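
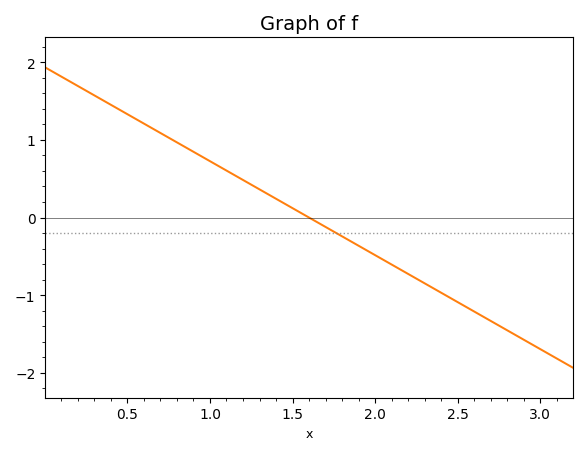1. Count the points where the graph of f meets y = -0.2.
1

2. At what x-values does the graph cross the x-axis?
1.6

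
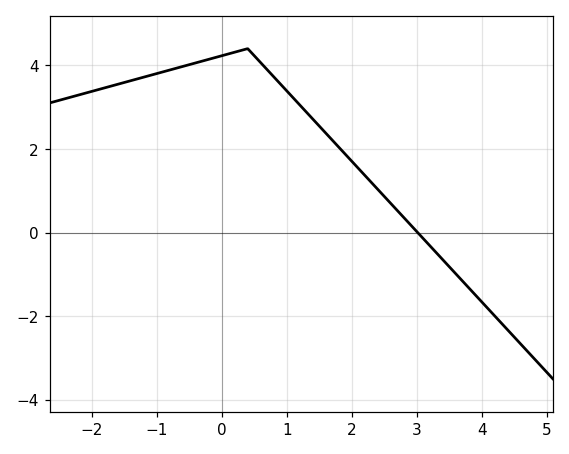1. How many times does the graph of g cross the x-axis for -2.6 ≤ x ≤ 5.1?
1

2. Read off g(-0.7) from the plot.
3.93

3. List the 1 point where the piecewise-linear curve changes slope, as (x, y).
(0.4, 4.4)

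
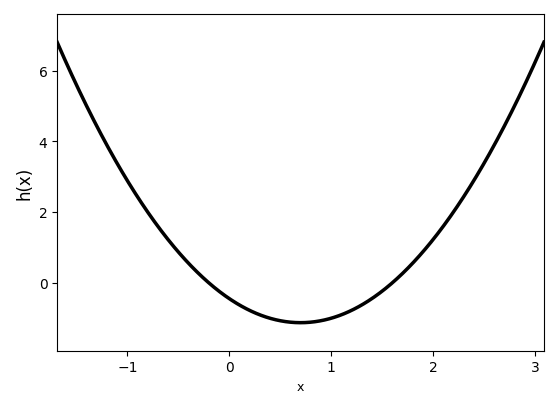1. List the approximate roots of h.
-0.2, 1.6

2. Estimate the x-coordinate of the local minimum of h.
0.7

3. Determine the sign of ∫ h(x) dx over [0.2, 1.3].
negative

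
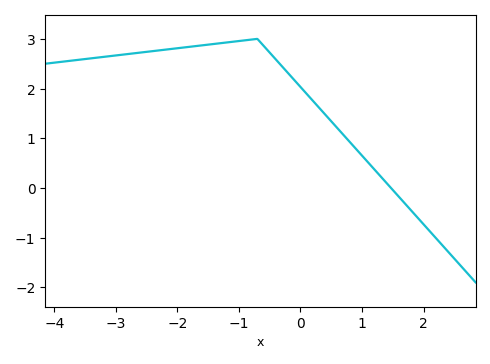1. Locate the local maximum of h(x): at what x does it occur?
-0.7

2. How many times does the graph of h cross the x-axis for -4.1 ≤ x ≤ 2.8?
1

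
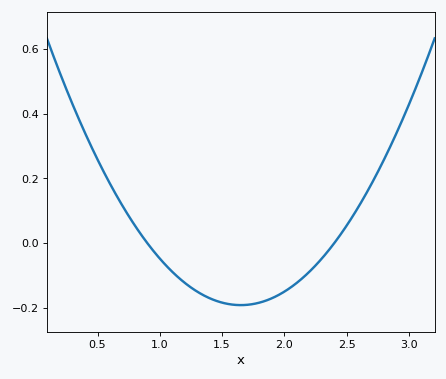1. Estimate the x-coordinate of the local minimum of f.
1.65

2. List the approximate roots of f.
0.9, 2.4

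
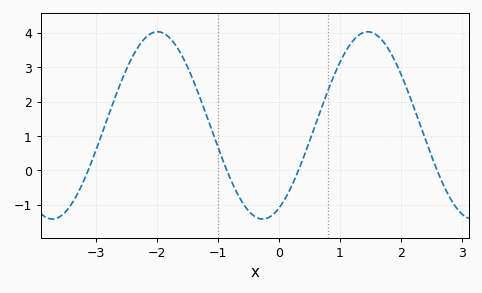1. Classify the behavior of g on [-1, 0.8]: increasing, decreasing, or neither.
neither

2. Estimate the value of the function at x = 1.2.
3.7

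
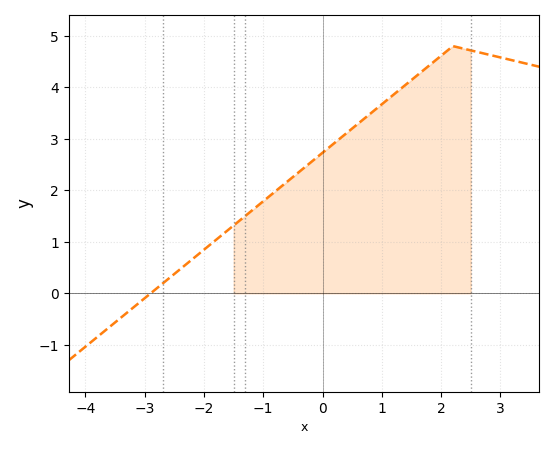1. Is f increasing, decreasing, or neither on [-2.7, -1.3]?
increasing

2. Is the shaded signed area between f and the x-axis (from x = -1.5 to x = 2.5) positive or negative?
positive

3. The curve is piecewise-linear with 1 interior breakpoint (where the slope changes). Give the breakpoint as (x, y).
(2.2, 4.8)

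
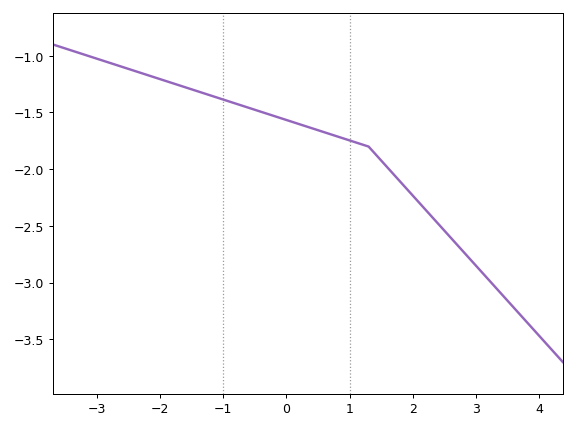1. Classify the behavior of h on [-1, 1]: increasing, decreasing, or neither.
decreasing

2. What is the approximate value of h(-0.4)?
-1.49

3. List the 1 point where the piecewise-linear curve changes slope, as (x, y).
(1.3, -1.8)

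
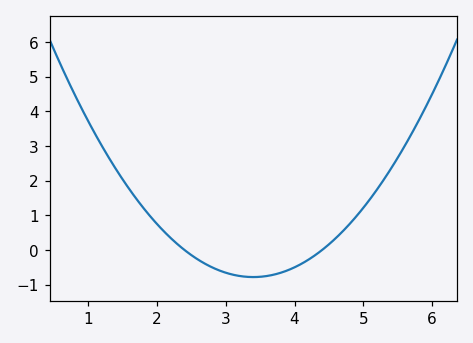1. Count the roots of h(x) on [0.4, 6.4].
2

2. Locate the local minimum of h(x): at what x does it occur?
3.4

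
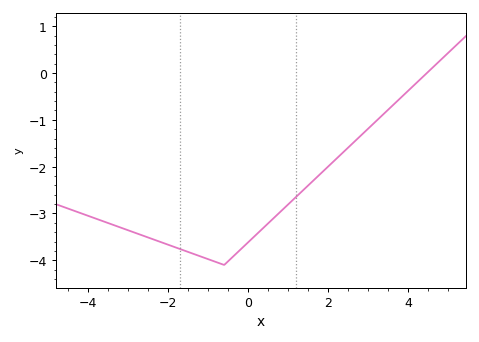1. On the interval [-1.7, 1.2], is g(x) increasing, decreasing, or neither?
neither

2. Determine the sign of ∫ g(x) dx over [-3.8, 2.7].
negative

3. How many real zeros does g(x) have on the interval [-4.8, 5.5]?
1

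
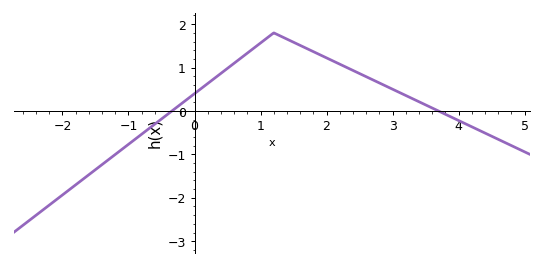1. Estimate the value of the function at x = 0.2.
0.633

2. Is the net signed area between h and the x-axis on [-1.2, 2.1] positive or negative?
positive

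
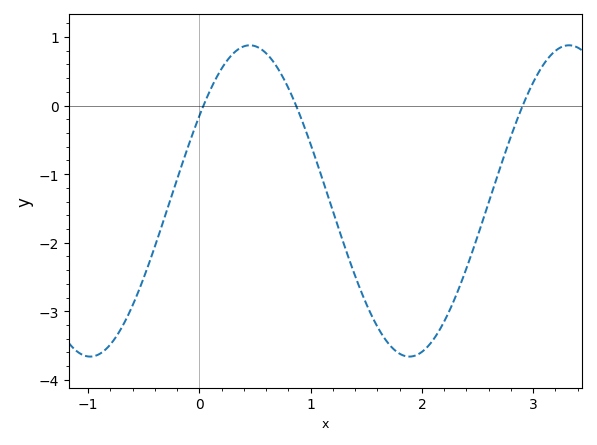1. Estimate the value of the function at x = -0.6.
-2.9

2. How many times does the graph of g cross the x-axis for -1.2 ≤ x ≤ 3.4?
3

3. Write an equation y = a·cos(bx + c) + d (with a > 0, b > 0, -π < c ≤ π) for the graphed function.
y = 2.27cos(2.2x - 0.99) - 1.39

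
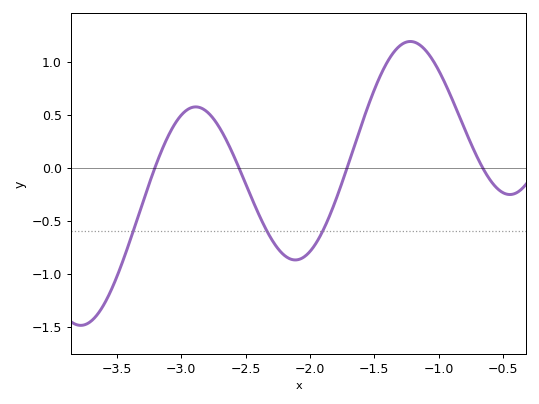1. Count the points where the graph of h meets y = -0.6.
3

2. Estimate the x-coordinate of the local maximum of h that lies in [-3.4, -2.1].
-2.89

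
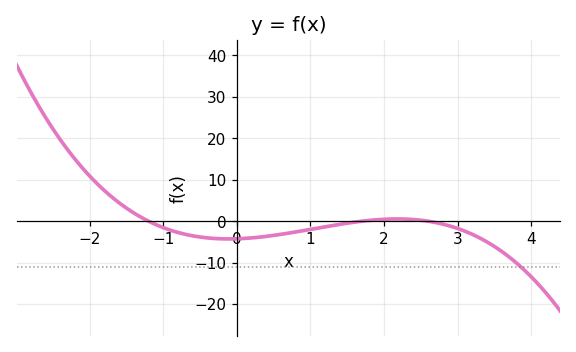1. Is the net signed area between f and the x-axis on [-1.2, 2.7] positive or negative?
negative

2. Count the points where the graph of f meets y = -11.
1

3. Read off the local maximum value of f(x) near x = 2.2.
0.545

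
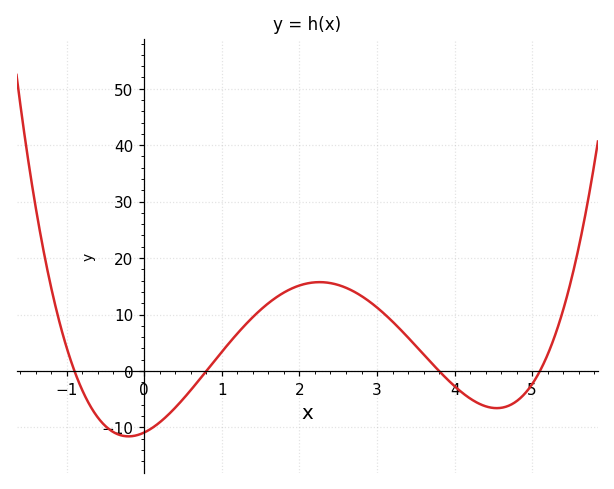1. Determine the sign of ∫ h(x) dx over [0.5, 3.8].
positive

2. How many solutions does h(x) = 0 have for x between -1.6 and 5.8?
4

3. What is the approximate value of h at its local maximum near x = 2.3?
16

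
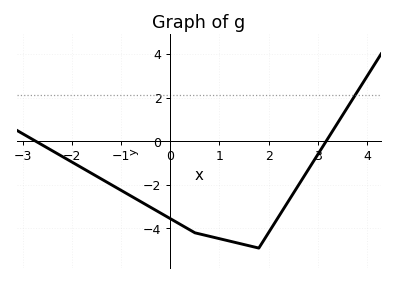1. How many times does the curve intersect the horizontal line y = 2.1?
1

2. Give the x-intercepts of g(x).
-2.7, 3.2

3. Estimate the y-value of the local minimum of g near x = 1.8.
-4.8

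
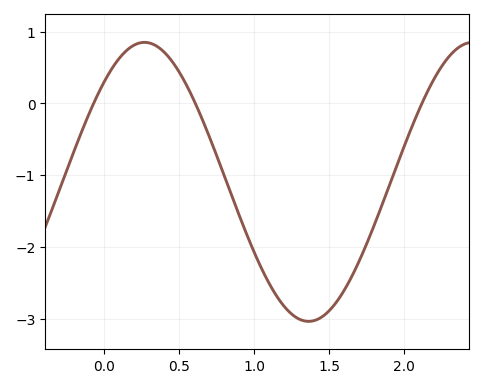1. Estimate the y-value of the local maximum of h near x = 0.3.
0.8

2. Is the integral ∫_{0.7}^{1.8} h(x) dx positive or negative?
negative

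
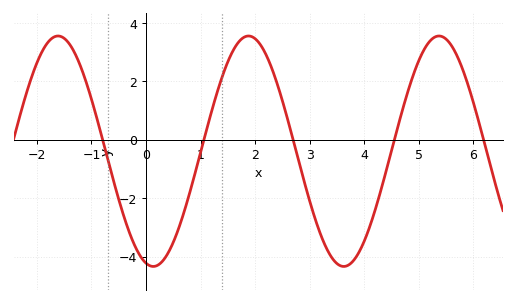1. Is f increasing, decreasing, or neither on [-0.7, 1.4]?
neither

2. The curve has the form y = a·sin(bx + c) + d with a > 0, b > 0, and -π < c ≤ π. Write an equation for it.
y = 3.95sin(1.8x - 1.81) - 0.39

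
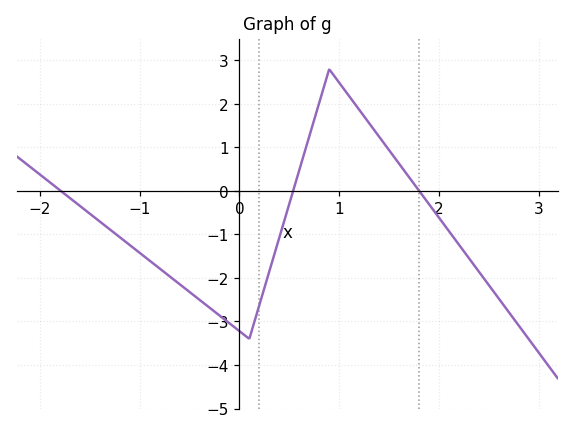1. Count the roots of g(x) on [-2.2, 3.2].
3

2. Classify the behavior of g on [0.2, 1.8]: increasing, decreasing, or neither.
neither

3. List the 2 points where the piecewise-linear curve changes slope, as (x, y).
(0.1, -3.4); (0.9, 2.8)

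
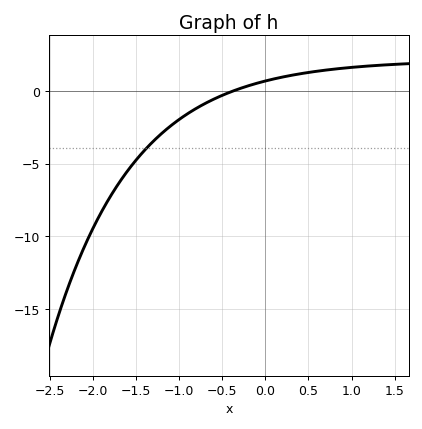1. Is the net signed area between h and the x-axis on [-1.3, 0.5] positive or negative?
negative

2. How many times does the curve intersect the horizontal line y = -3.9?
1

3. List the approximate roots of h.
-0.4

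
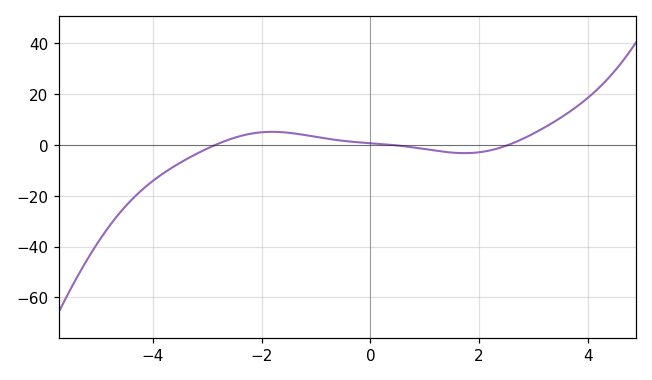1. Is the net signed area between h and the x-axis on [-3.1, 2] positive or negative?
positive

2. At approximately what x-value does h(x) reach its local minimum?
1.8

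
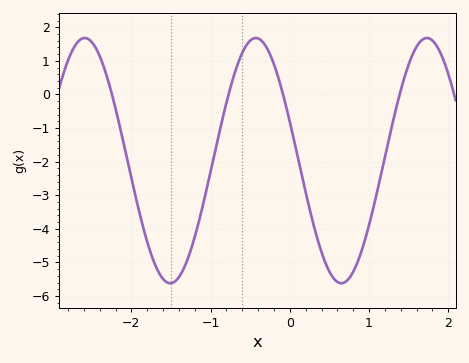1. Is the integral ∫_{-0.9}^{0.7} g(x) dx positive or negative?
negative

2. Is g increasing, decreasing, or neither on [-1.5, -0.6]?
increasing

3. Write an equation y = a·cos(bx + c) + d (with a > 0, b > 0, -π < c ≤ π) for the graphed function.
y = 3.65cos(2.91x + 1.25) - 1.97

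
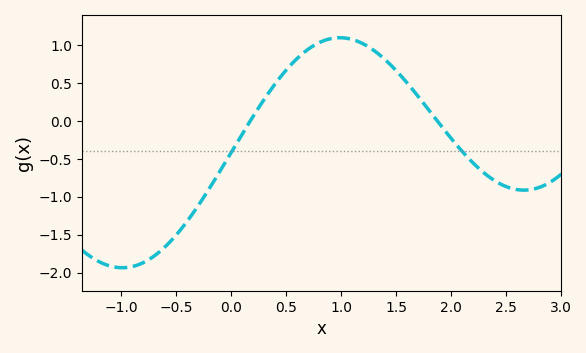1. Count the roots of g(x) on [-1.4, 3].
2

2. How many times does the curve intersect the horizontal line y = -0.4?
2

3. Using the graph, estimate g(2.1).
-0.4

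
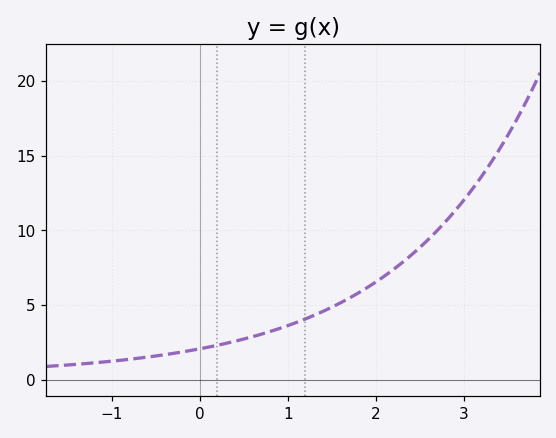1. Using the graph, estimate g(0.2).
2.32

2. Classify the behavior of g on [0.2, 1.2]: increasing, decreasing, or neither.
increasing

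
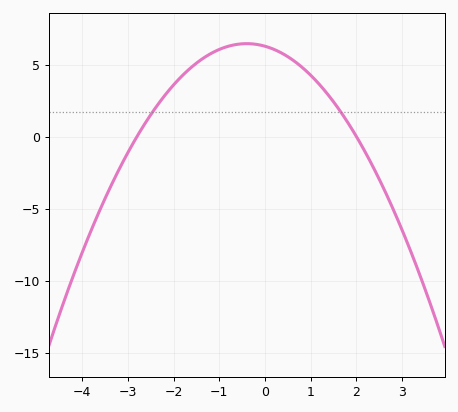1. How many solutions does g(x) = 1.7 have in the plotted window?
2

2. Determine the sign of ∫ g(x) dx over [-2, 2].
positive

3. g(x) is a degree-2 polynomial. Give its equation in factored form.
y = -1.12(x + 2.8)(x - 2)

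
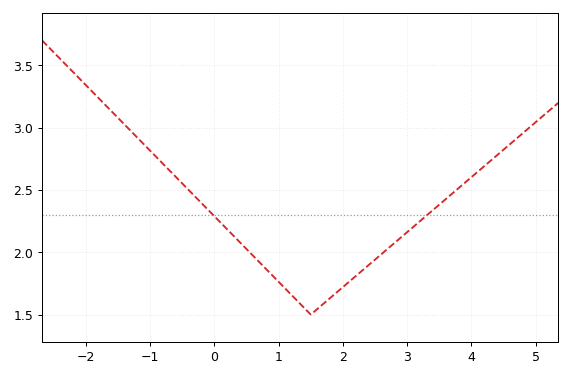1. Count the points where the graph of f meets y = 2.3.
2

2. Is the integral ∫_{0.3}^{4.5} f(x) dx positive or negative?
positive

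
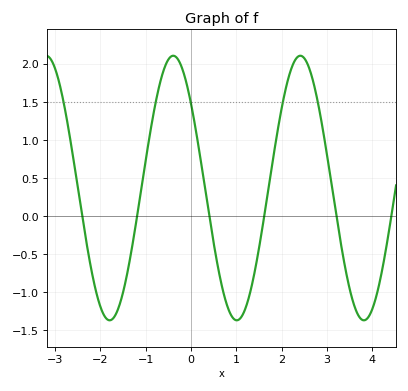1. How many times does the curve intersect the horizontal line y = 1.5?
5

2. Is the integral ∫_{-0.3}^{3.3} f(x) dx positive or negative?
positive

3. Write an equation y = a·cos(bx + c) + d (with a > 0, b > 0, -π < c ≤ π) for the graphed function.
y = 1.74cos(2.24x + 0.882) + 0.37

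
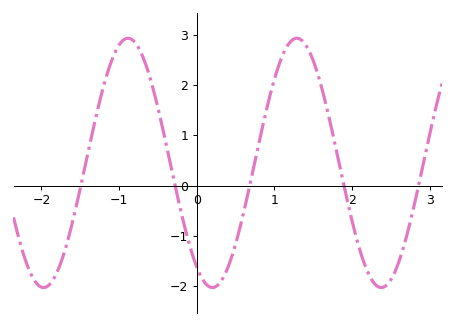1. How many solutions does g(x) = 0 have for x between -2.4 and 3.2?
5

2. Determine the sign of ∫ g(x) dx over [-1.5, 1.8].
positive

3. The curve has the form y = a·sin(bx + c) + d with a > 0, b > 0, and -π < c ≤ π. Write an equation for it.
y = 2.48sin(2.89x - 2.15) + 0.45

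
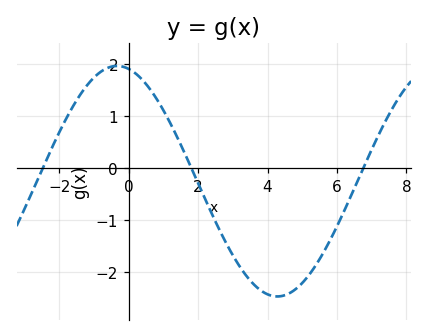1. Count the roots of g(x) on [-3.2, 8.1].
3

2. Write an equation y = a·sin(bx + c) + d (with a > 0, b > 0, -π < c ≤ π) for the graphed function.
y = 2.21sin(0.68x + 1.8) - 0.25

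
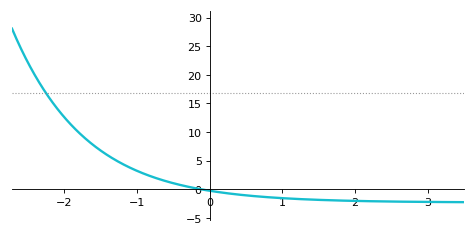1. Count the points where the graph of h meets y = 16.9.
1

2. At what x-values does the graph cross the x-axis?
-0.111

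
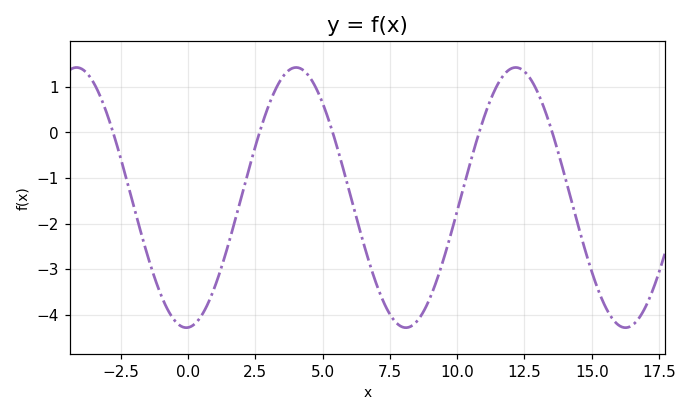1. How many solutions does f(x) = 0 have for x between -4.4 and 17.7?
5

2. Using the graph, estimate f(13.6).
-0.1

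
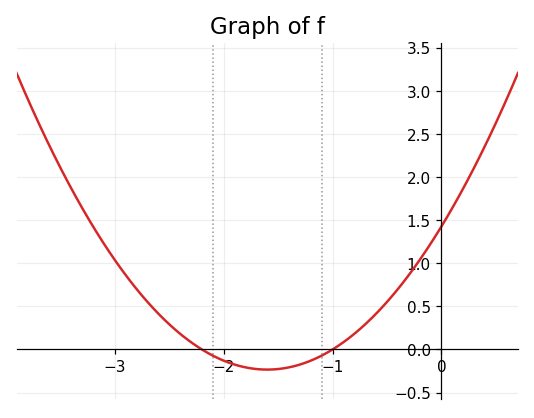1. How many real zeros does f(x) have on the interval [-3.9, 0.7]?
2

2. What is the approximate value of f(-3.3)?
1.64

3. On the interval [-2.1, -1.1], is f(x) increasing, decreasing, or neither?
neither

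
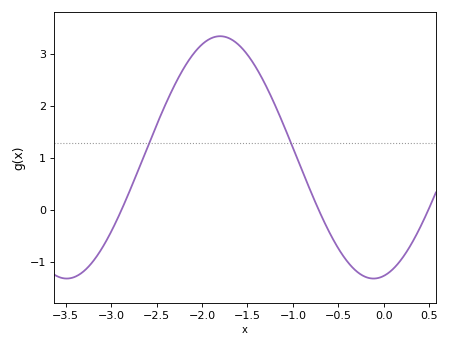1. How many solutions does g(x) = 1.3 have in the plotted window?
2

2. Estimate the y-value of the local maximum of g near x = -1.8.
3.3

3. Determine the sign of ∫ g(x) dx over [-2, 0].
positive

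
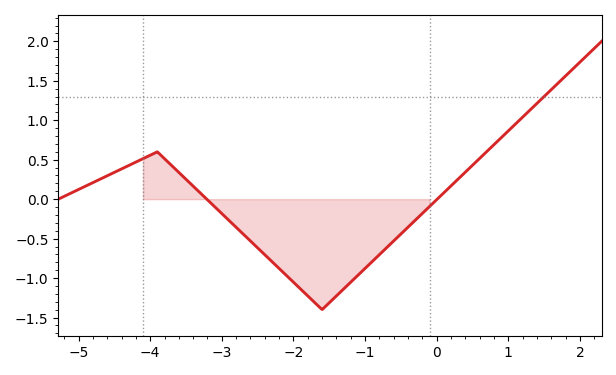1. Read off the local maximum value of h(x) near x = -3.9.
0.599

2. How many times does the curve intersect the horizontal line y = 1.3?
1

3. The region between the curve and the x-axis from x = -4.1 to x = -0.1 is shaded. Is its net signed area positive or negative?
negative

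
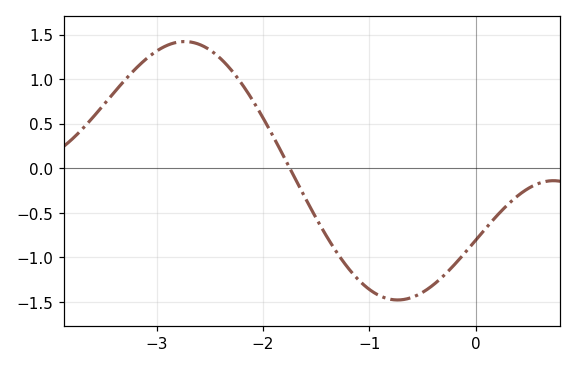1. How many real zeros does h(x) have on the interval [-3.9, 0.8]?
1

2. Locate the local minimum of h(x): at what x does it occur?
-0.7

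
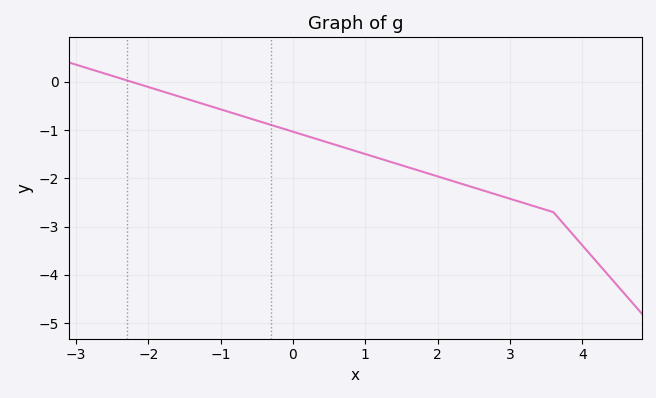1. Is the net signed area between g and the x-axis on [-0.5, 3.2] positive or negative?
negative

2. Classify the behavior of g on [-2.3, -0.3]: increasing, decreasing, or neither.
decreasing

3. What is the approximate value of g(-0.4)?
-0.8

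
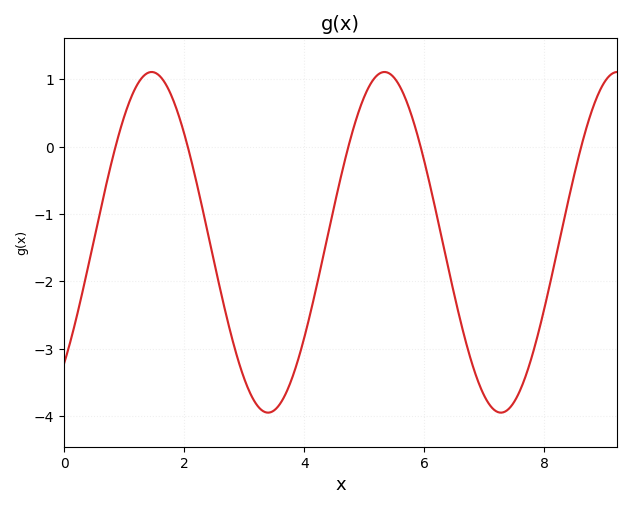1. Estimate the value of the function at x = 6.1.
-0.592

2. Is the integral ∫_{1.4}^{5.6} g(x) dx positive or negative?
negative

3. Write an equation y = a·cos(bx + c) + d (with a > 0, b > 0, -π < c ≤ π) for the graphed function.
y = 2.53cos(1.62x - 2.36) - 1.42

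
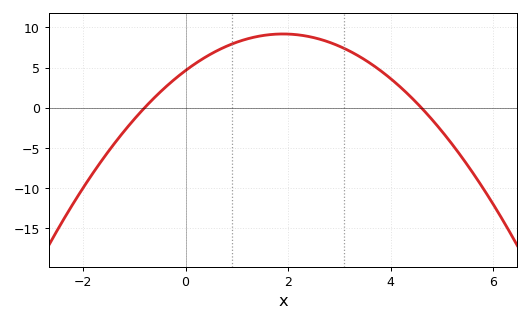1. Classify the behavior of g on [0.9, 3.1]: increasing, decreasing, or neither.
neither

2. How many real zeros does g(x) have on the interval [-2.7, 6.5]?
2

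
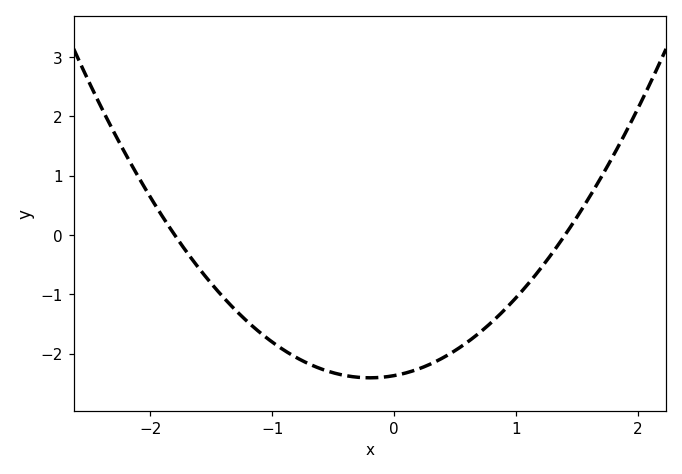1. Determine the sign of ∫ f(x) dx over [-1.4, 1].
negative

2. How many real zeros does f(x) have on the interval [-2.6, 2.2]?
2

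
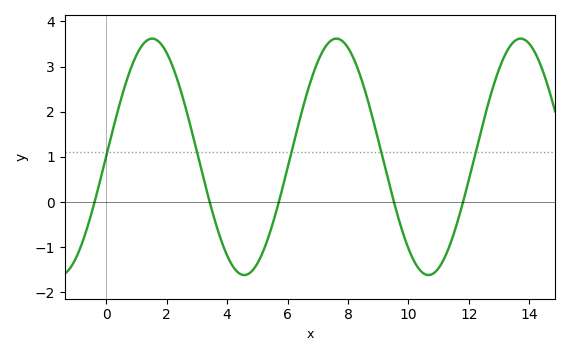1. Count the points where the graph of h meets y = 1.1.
5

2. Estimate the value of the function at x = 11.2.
-1.23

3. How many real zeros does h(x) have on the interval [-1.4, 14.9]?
5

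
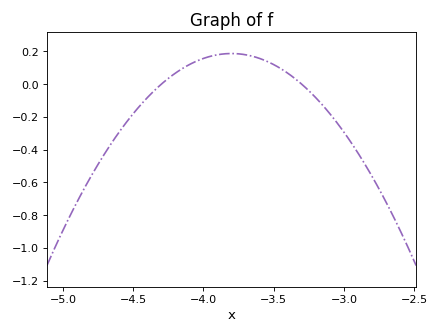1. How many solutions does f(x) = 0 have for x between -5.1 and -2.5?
2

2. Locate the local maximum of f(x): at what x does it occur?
-3.8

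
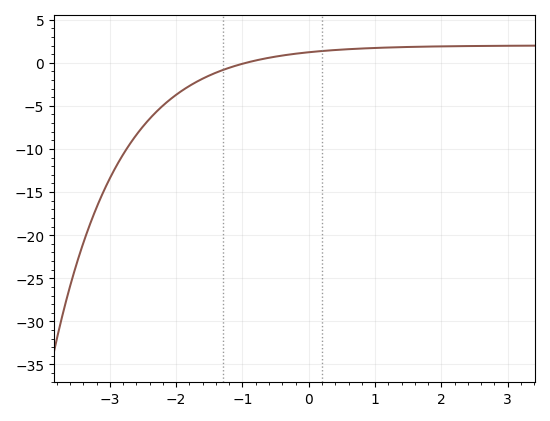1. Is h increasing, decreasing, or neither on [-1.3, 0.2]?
increasing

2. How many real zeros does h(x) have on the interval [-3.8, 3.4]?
1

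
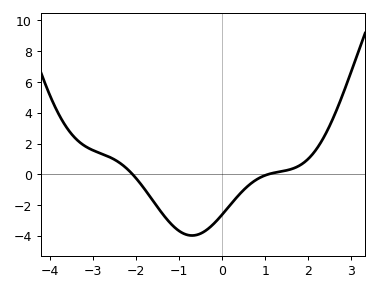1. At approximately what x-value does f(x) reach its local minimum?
-0.699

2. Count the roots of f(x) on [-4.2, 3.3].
2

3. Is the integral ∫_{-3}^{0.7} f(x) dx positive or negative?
negative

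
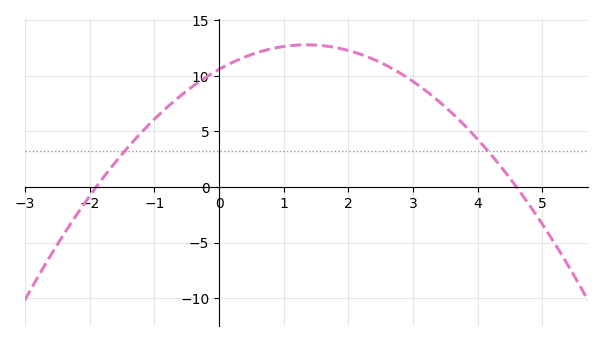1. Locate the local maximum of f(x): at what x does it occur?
1.4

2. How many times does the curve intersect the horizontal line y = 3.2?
2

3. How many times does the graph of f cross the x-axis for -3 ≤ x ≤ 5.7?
2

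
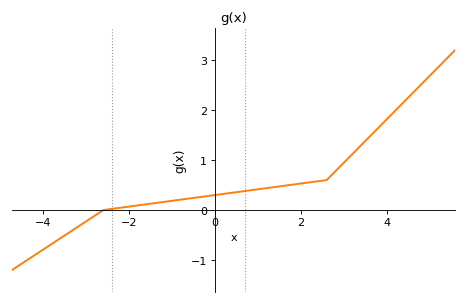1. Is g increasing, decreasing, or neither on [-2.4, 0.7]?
increasing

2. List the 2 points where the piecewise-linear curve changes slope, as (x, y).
(-2.6, 0); (2.6, 0.6)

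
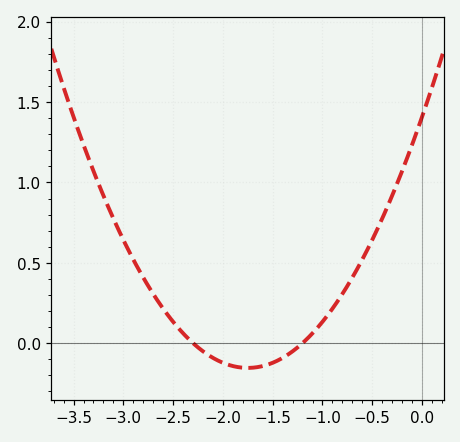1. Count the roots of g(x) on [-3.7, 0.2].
2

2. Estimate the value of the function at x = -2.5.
0.133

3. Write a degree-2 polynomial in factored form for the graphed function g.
y = 0.51(x + 2.3)(x + 1.2)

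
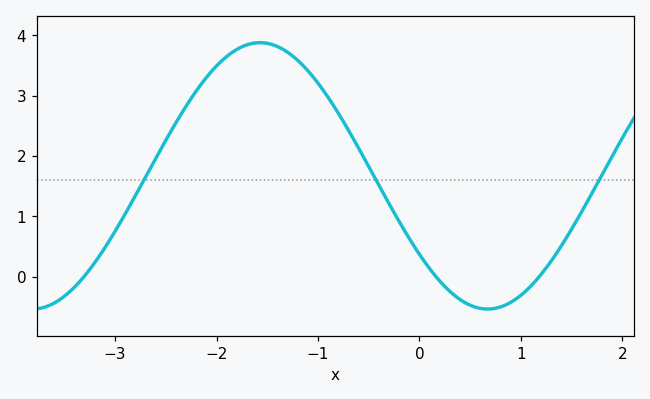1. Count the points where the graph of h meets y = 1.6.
3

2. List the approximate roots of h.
-3.3, 0.2, 1.2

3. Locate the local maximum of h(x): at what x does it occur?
-1.6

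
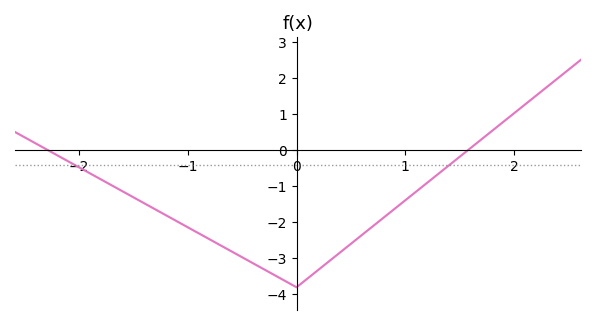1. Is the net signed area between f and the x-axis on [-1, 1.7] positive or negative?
negative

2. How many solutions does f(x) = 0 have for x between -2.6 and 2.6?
2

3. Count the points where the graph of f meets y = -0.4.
2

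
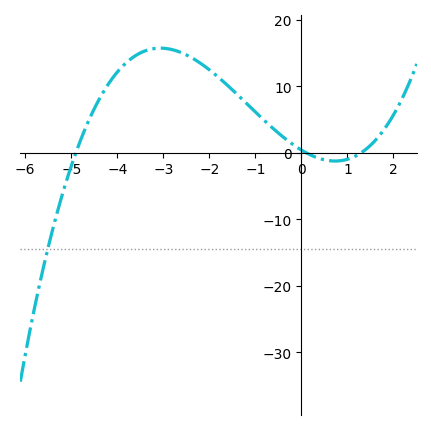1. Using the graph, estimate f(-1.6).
10.1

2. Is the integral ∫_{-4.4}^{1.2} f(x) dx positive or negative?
positive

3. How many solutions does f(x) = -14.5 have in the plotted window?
1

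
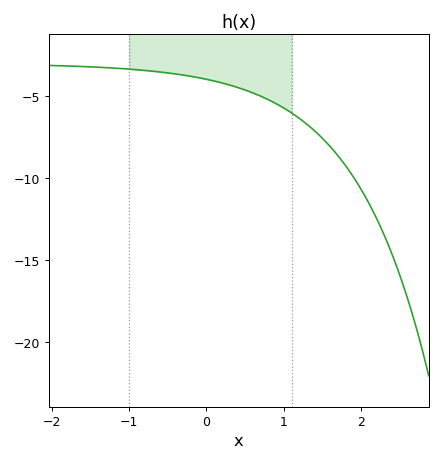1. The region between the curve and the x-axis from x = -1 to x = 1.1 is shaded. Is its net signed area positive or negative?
negative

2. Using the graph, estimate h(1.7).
-8.62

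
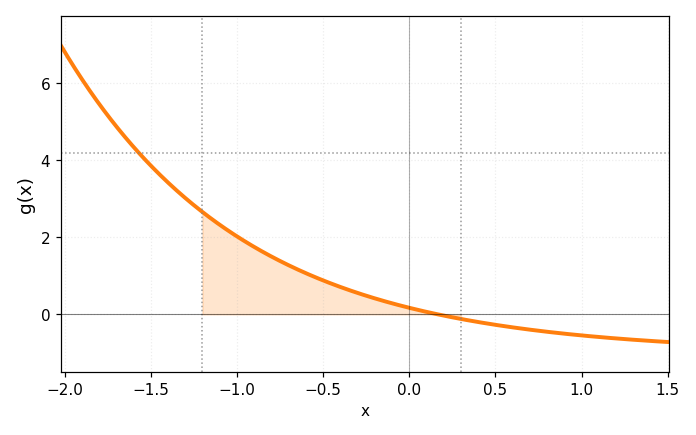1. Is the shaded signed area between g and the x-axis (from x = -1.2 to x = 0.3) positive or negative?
positive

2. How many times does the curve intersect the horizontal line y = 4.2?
1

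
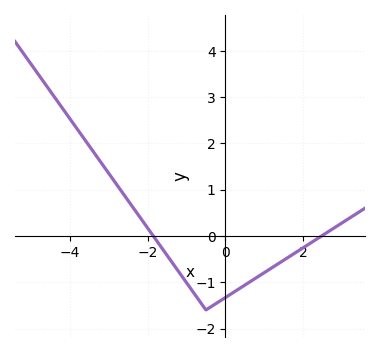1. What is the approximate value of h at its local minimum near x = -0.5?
-1.6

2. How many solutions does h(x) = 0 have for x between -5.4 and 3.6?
2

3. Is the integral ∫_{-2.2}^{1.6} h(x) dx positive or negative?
negative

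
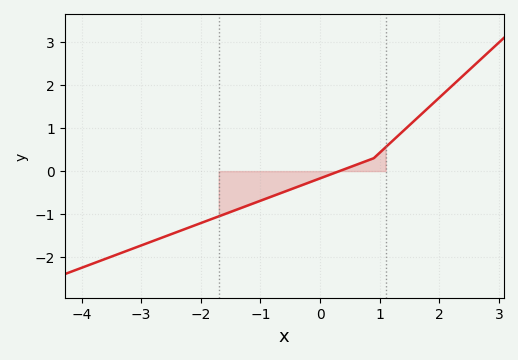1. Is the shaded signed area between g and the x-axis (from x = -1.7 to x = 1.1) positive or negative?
negative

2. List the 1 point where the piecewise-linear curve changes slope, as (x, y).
(0.9, 0.3)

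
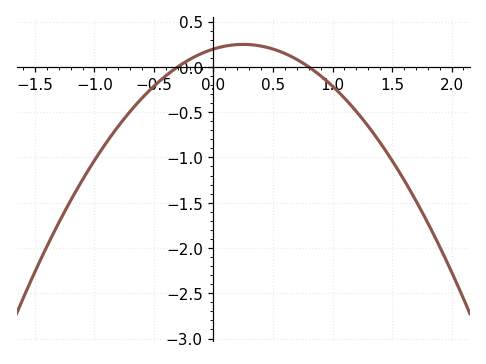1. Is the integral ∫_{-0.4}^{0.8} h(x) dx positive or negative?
positive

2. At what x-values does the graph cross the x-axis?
-0.3, 0.8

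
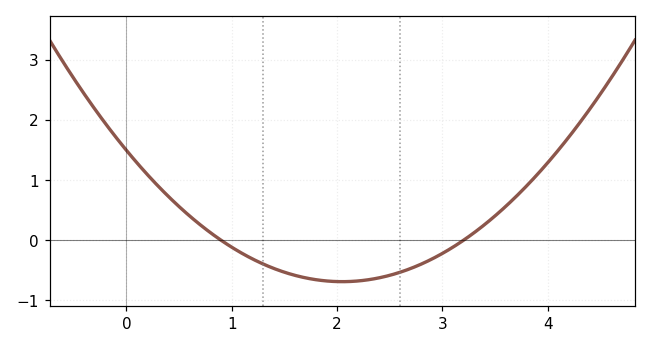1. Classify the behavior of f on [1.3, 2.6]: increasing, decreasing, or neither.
neither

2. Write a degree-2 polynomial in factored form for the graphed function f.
y = 0.52(x - 0.9)(x - 3.2)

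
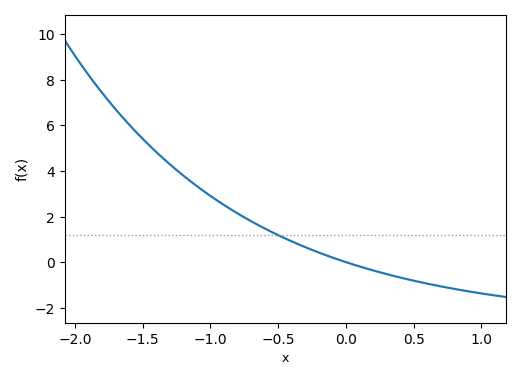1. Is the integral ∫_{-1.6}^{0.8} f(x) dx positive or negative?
positive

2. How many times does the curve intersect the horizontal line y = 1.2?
1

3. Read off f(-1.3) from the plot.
4.4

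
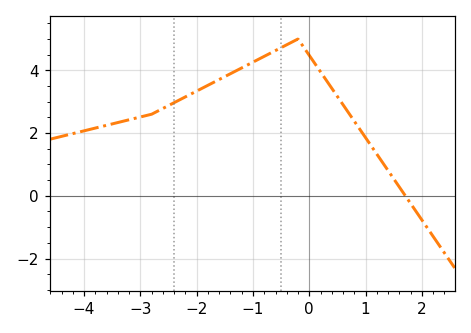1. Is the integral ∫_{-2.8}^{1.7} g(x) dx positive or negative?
positive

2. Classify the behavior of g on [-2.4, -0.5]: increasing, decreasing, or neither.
increasing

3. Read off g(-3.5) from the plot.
2.29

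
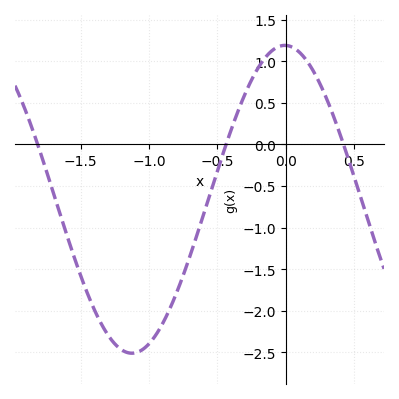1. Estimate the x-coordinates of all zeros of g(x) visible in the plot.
-1.81, -0.437, 0.422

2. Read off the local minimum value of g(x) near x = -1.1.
-2.51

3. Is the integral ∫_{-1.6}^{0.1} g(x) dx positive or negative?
negative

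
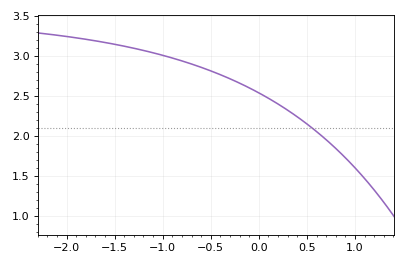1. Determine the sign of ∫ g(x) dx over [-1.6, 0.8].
positive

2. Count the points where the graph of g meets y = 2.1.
1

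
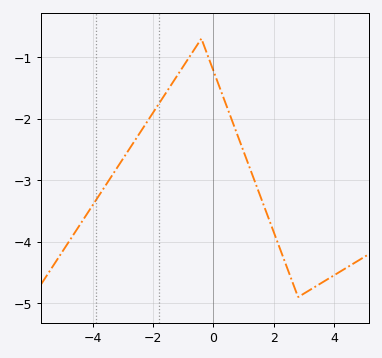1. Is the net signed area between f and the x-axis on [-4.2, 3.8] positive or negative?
negative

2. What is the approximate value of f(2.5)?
-4.5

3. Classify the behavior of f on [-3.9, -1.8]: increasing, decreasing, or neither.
increasing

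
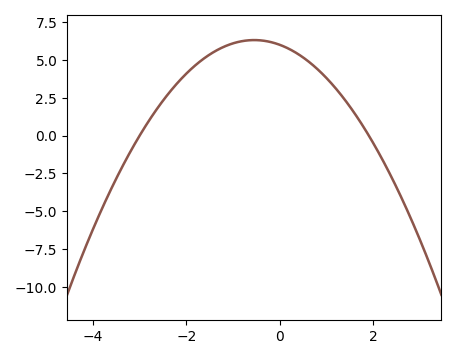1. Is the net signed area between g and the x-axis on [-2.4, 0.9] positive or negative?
positive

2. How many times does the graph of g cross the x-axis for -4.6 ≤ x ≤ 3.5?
2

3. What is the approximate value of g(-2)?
4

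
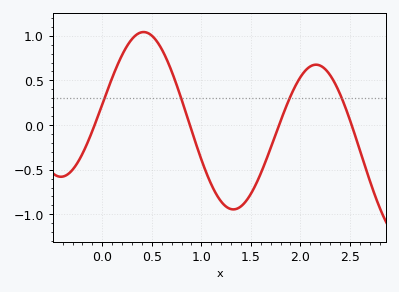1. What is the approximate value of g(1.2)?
-0.85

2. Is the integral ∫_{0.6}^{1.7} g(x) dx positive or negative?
negative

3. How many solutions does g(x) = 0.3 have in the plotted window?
4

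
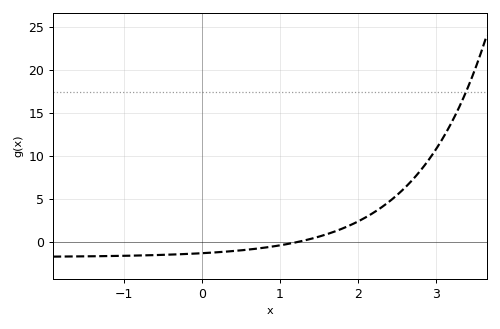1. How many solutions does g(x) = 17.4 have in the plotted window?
1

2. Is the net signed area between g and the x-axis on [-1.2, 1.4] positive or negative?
negative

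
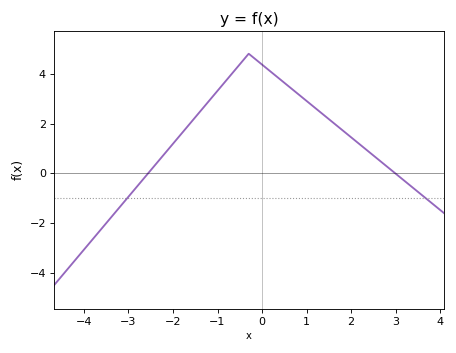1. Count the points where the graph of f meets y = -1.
2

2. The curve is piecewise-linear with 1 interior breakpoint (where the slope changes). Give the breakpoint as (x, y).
(-0.3, 4.8)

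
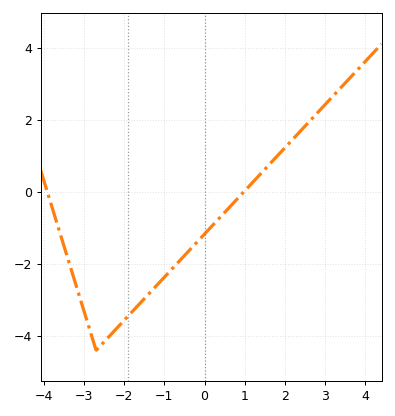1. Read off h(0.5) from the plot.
-0.6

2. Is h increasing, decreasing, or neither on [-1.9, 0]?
increasing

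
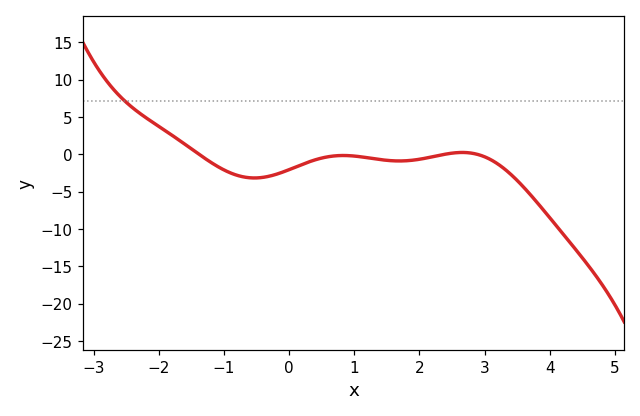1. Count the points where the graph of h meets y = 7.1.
1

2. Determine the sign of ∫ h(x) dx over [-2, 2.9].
negative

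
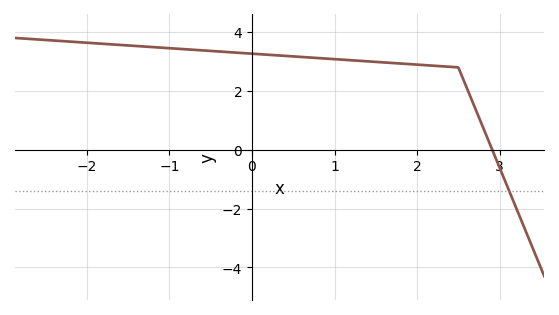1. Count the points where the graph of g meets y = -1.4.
1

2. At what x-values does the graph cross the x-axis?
2.9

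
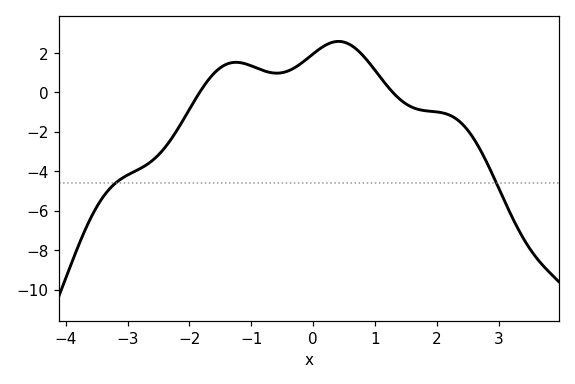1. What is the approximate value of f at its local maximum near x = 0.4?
2.59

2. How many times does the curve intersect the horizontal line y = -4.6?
2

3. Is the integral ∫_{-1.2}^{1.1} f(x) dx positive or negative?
positive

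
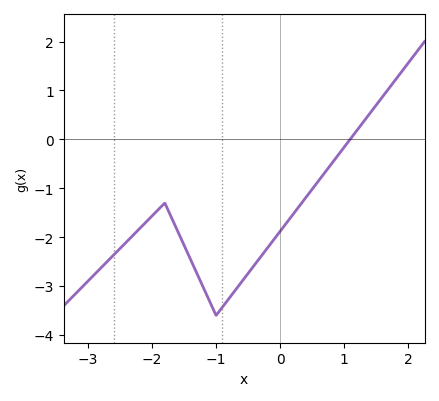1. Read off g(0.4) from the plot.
-1.19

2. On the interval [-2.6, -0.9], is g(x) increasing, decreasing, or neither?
neither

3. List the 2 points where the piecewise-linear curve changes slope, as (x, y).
(-1.8, -1.3); (-1, -3.6)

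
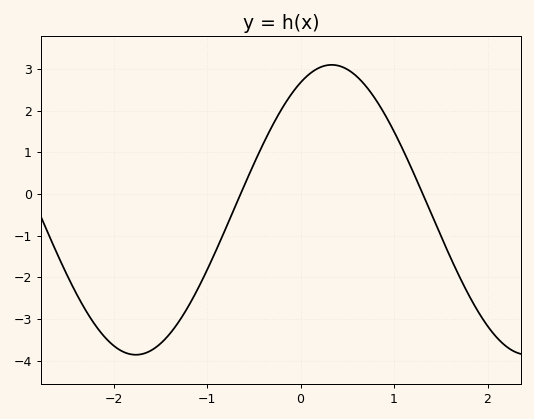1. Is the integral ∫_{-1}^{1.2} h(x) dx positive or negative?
positive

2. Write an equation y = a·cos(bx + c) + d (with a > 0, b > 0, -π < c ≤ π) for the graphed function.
y = 3.48cos(1.5x - 0.5) - 0.38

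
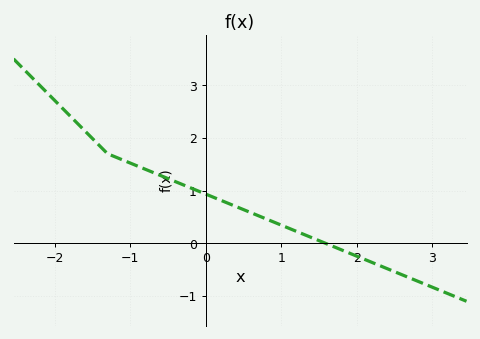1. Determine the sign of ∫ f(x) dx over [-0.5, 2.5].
positive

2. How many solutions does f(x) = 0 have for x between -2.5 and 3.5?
1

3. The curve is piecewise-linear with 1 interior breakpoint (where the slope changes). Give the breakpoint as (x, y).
(-1.3, 1.7)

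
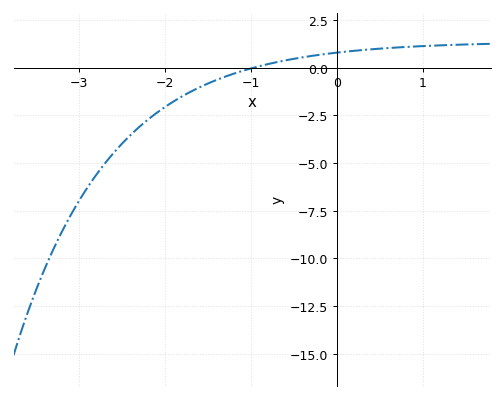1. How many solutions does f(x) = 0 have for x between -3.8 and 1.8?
1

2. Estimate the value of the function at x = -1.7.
-1.26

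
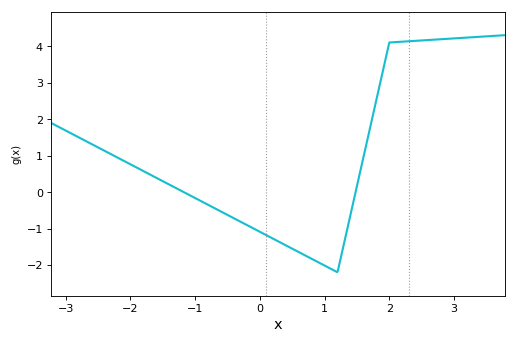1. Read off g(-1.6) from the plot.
0.4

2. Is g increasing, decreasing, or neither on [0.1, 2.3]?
neither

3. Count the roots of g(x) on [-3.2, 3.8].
2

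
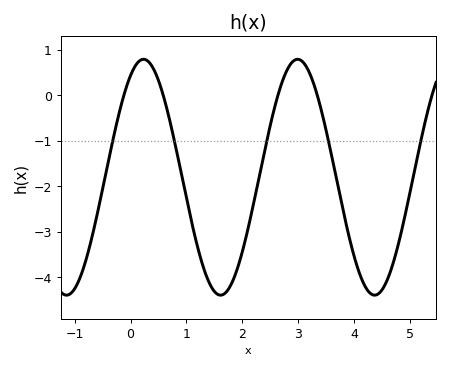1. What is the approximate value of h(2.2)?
-2.4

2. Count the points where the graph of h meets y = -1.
5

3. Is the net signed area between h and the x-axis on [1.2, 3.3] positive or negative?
negative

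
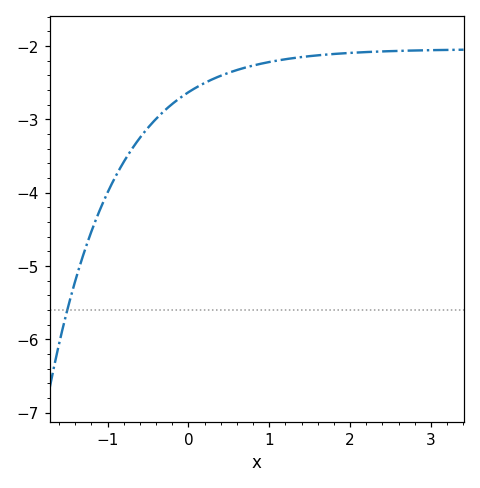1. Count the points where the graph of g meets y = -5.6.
1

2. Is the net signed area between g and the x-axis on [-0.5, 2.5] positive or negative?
negative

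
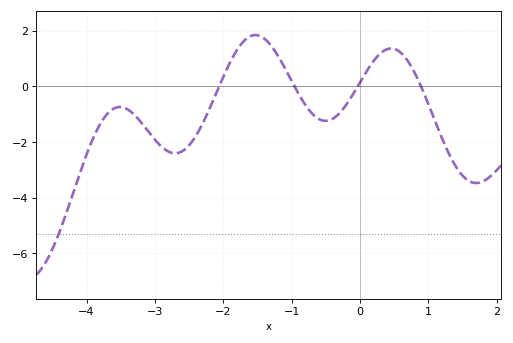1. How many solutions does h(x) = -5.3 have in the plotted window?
1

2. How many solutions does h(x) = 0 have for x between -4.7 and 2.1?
4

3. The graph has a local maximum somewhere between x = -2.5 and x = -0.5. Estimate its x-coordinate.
-1.5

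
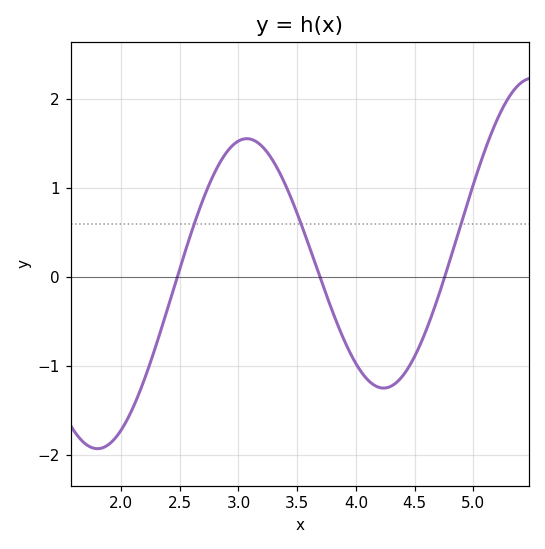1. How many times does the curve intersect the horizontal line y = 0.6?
3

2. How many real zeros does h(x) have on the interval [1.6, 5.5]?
3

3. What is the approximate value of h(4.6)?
-0.589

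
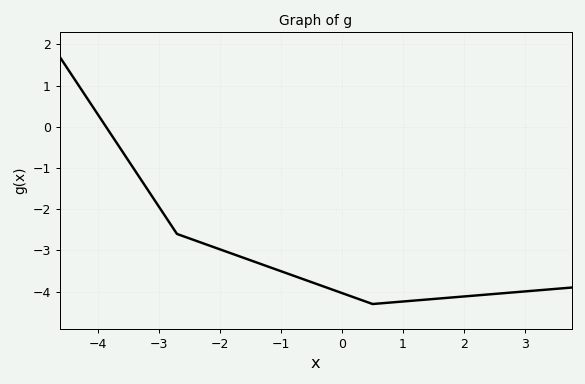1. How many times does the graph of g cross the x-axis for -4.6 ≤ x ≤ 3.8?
1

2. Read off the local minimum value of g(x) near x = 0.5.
-4.3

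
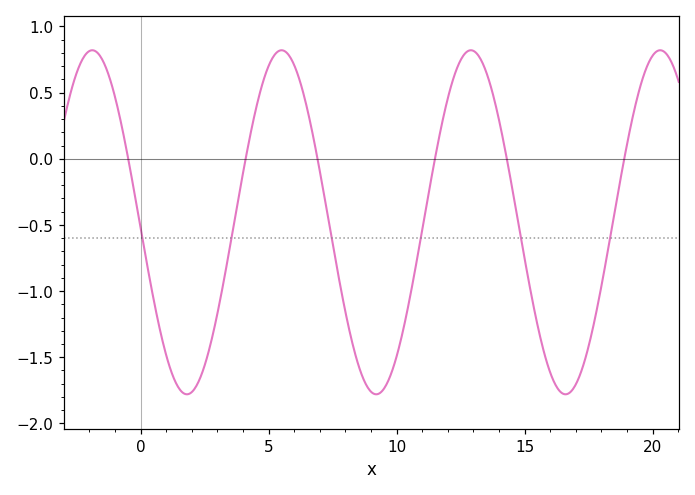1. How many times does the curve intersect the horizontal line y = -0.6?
6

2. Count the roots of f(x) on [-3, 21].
6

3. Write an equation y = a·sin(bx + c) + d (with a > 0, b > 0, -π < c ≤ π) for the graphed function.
y = 1.3sin(0.85x - 3.1) - 0.48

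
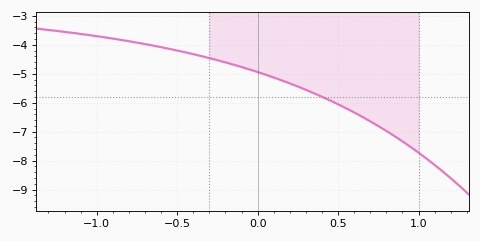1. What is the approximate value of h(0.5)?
-6.05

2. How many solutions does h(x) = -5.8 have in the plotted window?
1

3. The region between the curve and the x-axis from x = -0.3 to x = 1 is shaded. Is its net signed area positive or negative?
negative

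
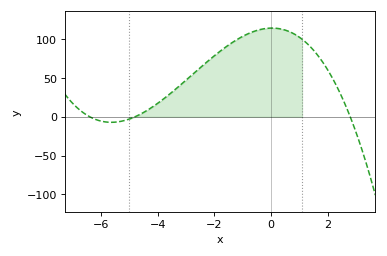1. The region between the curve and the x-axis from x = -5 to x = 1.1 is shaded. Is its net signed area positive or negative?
positive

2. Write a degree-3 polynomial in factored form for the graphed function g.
y = -1.33(x + 6.4)(x + 4.8)(x - 2.8)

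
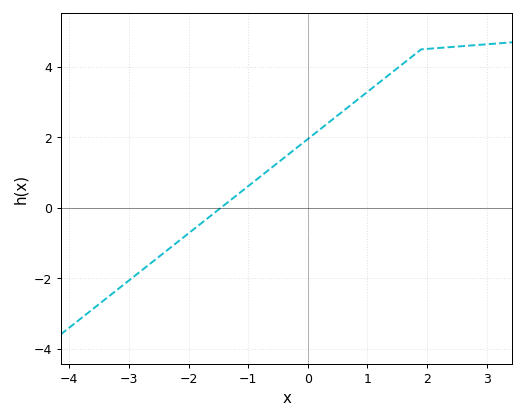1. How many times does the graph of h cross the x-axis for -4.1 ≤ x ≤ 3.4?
1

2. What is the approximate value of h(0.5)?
2.62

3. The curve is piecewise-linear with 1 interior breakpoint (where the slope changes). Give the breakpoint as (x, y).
(1.9, 4.5)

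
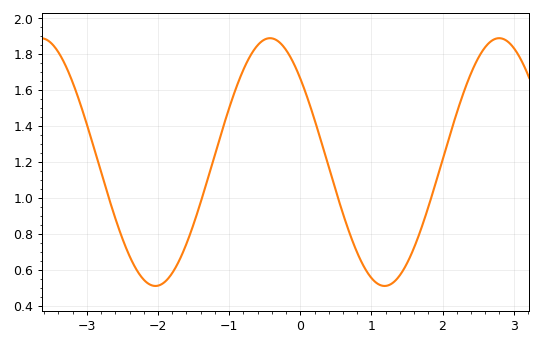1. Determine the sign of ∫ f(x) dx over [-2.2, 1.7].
positive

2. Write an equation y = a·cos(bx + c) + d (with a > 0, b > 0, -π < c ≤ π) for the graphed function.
y = 0.69cos(1.95x + 0.83) + 1.2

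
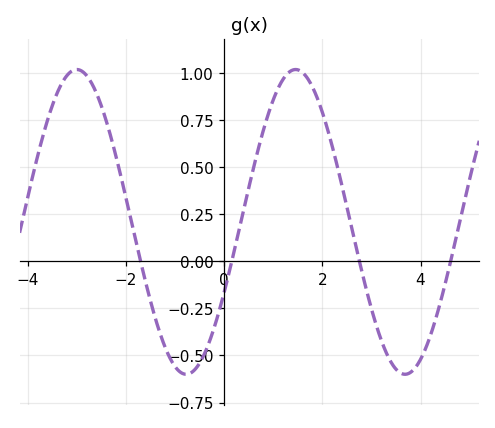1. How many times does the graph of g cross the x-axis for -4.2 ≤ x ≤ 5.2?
4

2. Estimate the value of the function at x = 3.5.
-0.573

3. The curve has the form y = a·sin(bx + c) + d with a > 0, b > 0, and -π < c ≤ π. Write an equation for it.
y = 0.81sin(1.41x - 0.482) + 0.21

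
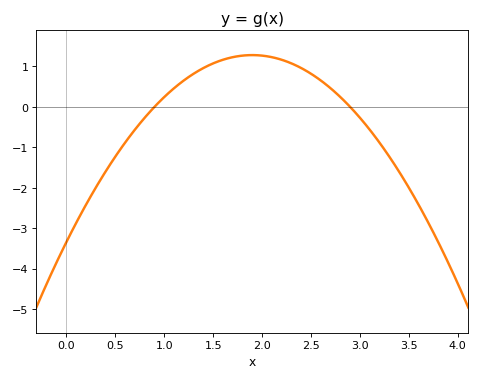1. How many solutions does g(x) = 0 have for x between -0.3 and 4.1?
2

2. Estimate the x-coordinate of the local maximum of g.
1.9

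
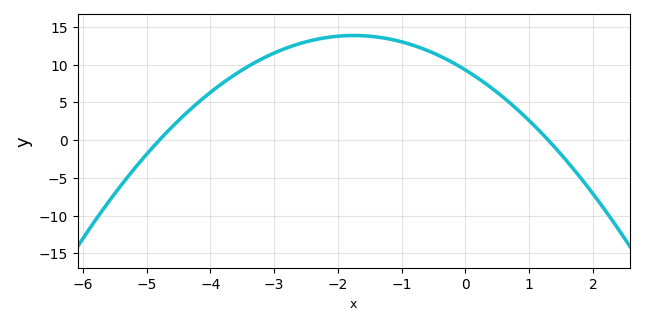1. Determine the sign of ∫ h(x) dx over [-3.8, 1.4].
positive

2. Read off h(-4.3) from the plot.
4.17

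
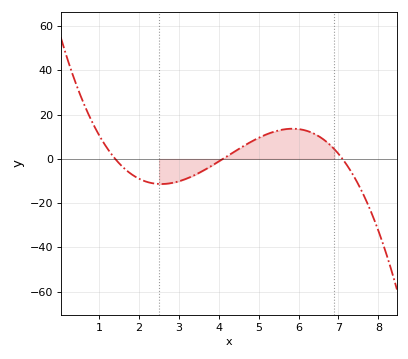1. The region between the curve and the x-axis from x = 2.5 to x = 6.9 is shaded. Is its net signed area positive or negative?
positive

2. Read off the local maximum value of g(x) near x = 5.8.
13.6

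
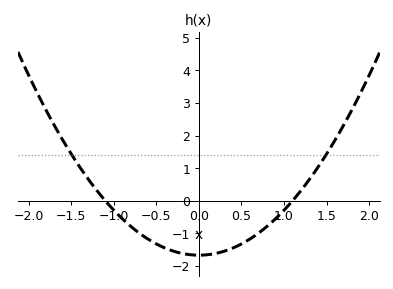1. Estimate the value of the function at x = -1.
-0.3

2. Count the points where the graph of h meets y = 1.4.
2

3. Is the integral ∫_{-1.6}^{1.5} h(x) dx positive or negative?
negative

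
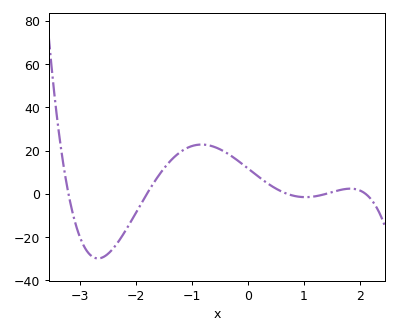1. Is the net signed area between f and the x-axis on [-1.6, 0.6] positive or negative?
positive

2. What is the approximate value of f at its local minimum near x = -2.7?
-29.9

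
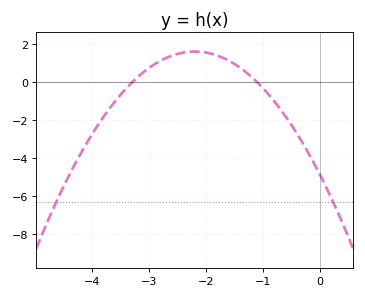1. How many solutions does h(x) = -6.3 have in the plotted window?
2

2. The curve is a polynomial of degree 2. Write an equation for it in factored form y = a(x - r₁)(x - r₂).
y = -1.34(x + 3.3)(x + 1.1)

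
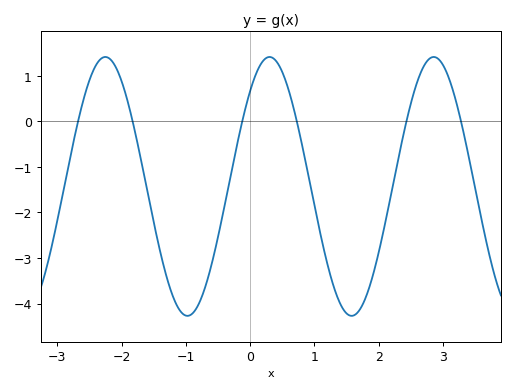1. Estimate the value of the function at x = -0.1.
0.134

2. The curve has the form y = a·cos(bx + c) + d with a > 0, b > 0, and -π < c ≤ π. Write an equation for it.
y = 2.84cos(2.46x - 0.742) - 1.43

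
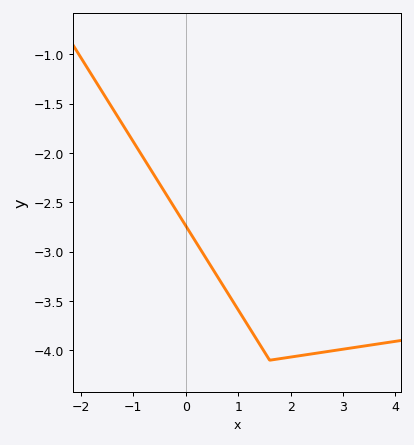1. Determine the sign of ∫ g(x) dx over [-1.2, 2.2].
negative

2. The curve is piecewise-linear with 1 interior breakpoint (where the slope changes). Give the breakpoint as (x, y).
(1.6, -4.1)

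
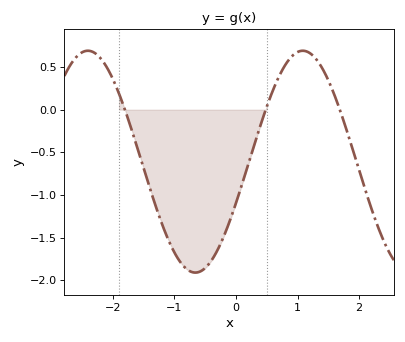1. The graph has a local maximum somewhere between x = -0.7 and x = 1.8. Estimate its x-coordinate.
1.1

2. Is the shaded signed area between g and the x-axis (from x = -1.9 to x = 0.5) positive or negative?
negative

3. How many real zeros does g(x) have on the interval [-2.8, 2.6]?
3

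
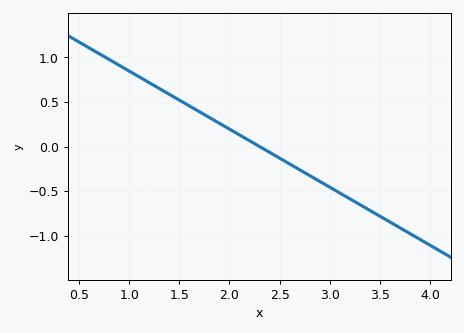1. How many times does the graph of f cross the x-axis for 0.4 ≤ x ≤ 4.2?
1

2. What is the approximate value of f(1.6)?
0.45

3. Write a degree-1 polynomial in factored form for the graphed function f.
y = -0.65(x - 2.3)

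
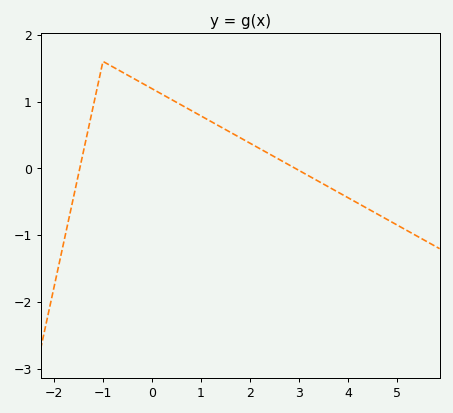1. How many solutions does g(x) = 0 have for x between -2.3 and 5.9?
2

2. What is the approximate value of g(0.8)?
0.865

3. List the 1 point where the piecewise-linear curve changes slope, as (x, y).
(-1, 1.6)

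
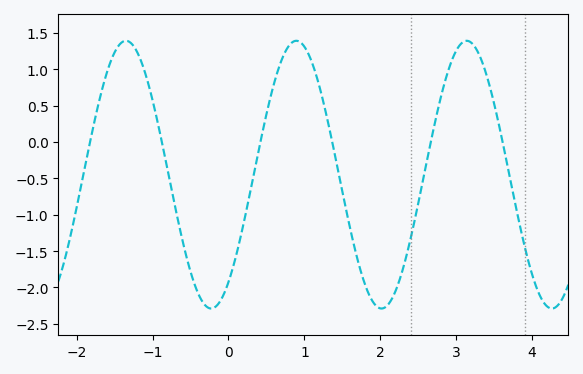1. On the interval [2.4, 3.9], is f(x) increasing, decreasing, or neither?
neither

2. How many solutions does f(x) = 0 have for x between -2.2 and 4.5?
6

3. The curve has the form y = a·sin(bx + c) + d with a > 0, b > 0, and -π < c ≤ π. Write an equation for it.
y = 1.84sin(2.8x - 0.93) - 0.45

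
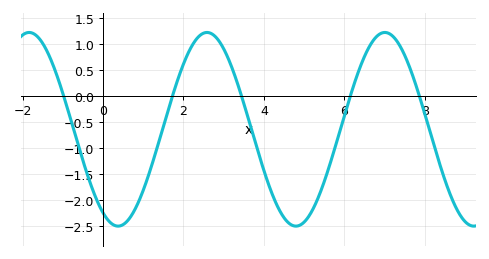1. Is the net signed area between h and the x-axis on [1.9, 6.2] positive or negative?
negative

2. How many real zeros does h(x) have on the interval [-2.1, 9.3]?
5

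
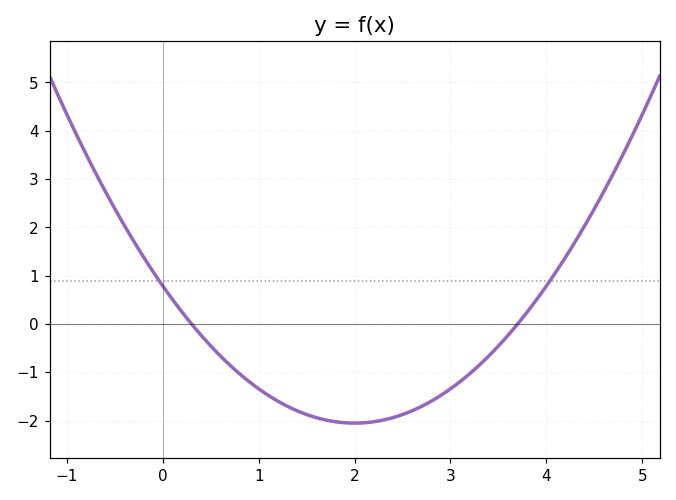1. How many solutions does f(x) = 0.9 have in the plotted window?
2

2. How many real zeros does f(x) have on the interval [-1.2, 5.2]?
2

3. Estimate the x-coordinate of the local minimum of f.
2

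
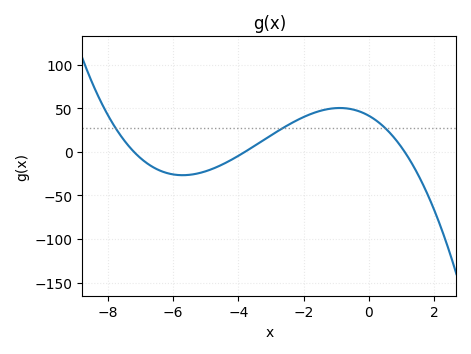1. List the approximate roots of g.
-7.2, -3.8, 1.2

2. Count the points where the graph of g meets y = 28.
3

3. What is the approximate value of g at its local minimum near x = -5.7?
-25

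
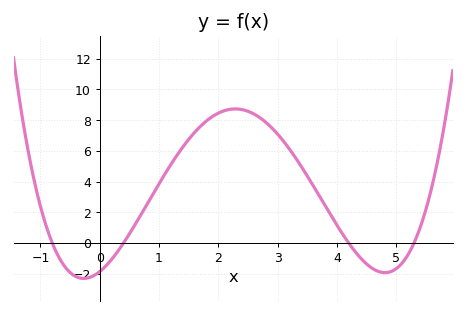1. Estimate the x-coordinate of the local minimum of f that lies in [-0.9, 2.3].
-0.273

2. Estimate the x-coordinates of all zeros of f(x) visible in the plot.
-0.8, 0.4, 4.2, 5.3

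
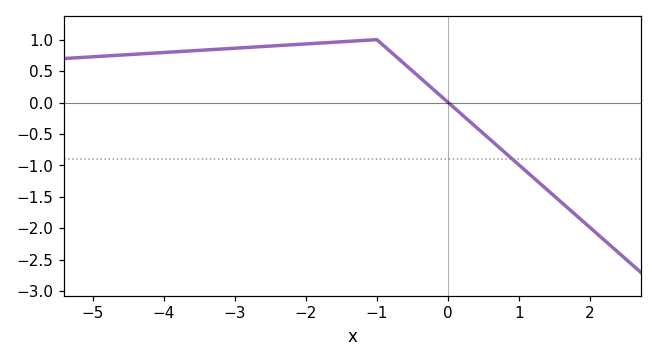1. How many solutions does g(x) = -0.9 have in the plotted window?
1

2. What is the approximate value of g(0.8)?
-0.8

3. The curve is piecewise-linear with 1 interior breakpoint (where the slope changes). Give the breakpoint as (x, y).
(-1, 1)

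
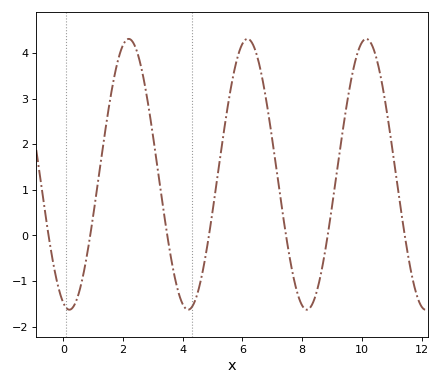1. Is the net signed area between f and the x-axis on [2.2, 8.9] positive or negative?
positive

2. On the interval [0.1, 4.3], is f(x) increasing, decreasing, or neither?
neither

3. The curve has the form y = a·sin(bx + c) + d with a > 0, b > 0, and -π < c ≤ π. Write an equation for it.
y = 2.97sin(1.6x - 1.9) + 1.34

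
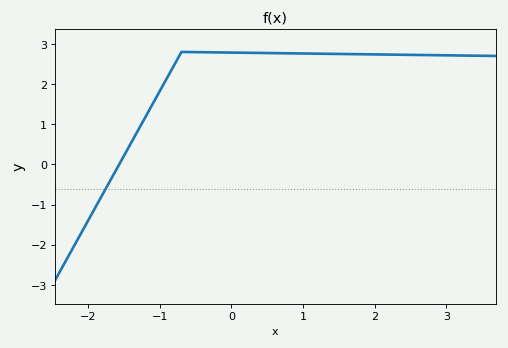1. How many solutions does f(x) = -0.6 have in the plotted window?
1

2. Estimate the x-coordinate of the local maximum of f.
-0.699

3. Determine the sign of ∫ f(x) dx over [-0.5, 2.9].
positive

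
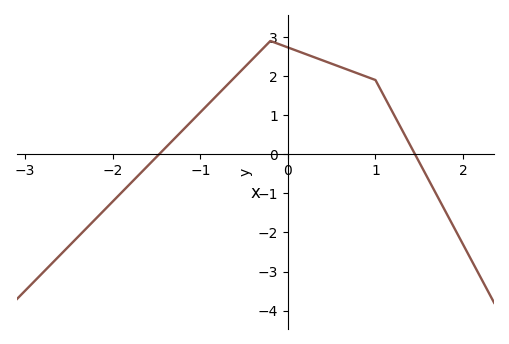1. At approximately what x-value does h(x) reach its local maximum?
-0.2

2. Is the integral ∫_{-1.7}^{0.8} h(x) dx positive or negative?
positive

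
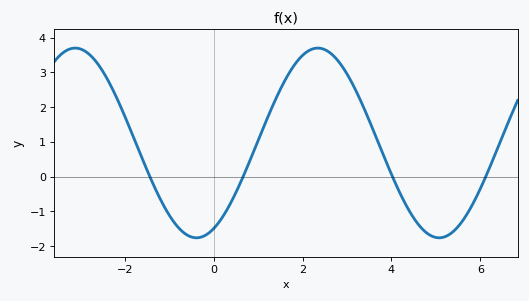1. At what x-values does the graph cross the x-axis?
-1.44, 0.659, 4.02, 6.12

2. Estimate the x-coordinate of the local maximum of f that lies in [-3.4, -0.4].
-3.13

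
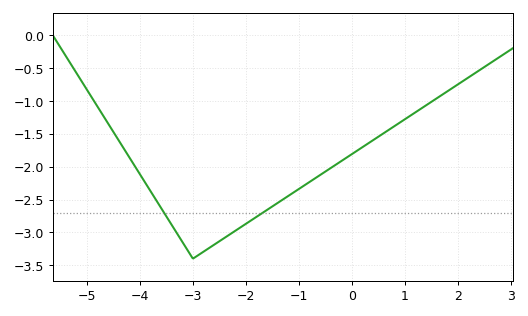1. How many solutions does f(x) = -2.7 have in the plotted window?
2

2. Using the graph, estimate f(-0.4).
-2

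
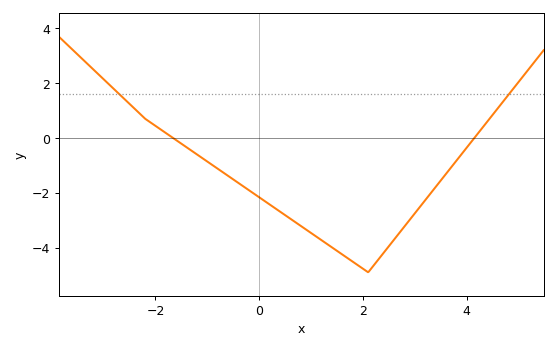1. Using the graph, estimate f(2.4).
-4.18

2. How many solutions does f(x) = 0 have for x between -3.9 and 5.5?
2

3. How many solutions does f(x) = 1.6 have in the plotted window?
2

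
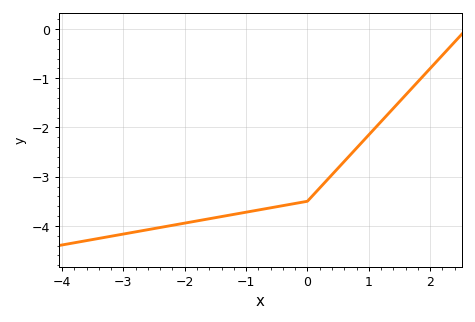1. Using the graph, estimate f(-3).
-4.2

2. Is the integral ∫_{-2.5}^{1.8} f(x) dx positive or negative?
negative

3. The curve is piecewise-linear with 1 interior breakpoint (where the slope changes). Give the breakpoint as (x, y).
(0, -3.5)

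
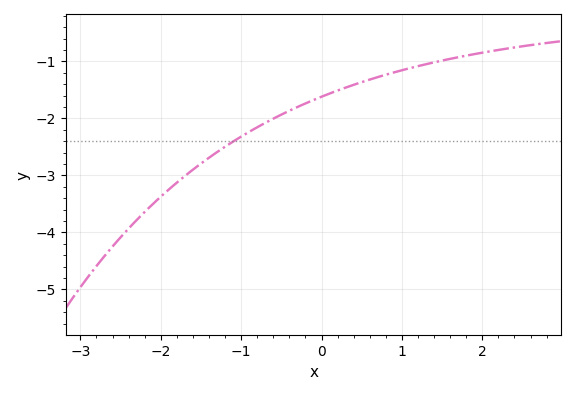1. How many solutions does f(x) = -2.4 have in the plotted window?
1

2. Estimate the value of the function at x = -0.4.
-1.87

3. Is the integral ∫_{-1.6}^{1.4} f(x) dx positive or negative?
negative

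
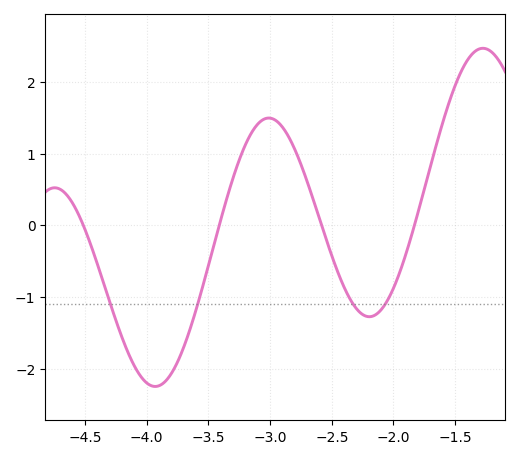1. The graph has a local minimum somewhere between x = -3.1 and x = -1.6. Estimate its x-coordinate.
-2.2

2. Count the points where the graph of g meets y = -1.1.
4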